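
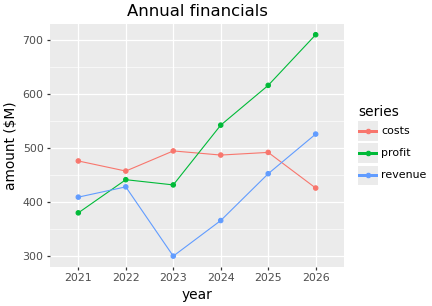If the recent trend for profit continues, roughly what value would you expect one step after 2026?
Last three: 550, 600, 700 → slope ≈ 75/step → next ≈ 775.

≈ 775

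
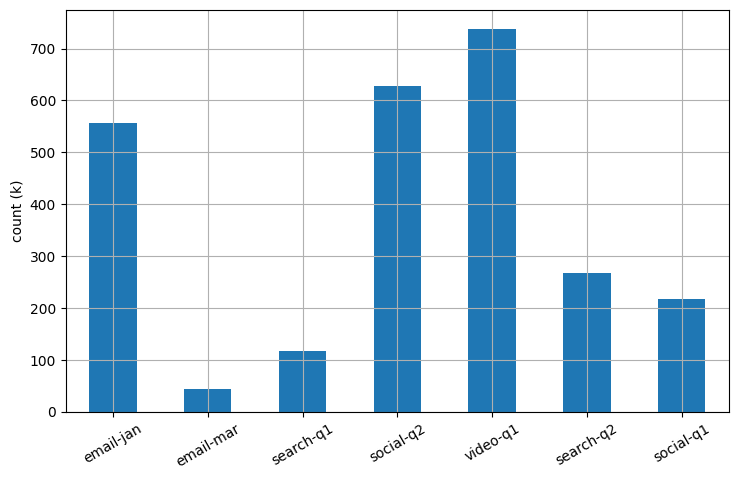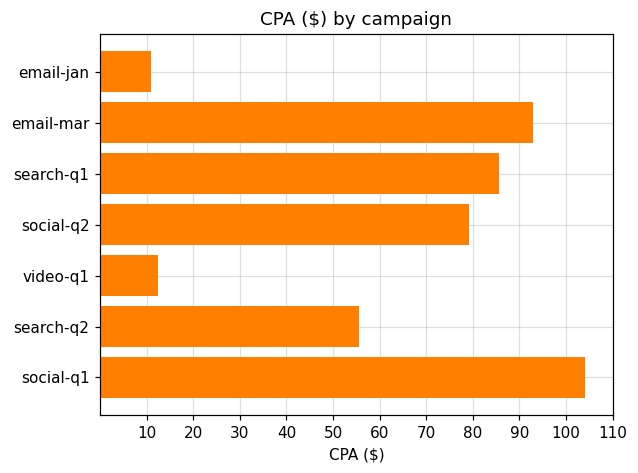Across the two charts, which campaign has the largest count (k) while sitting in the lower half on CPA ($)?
Chart 2 median CPA ($) ≈ 80; below-median campaigns: email-jan, video-q1, search-q2. Among those, video-q1 has the highest count (k) (≈ 700).

video-q1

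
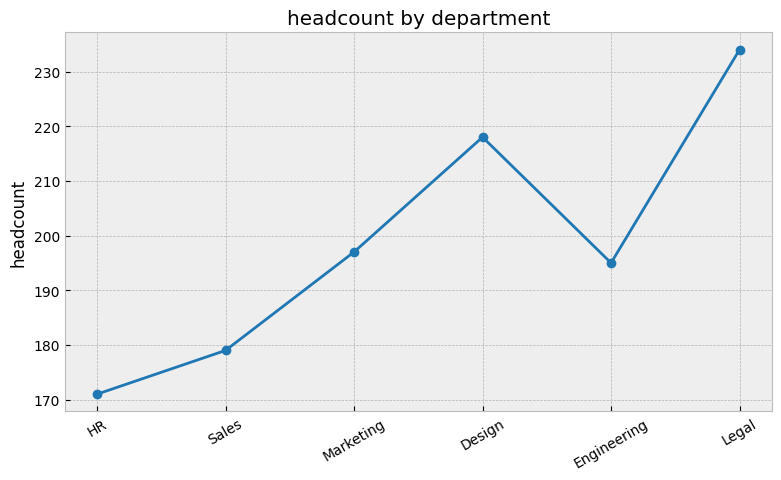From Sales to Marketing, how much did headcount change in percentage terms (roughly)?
≈ +11.1%

Sales ≈ 180, Marketing ≈ 200; (200 − 180) / 180 ≈ +11.1%.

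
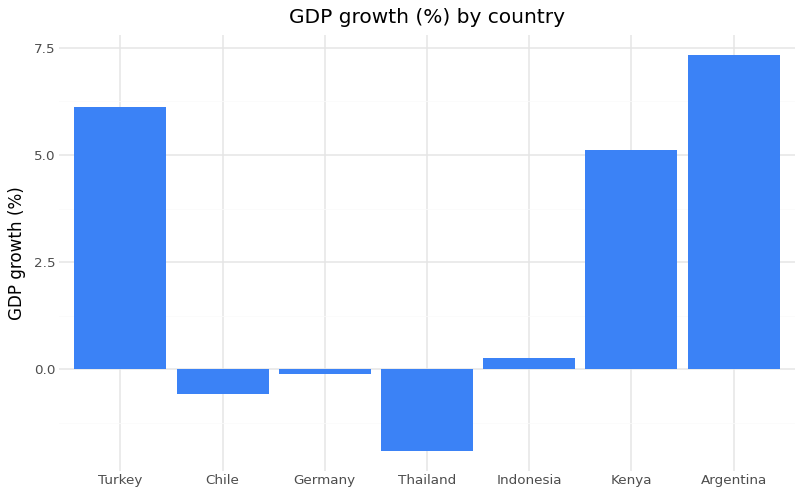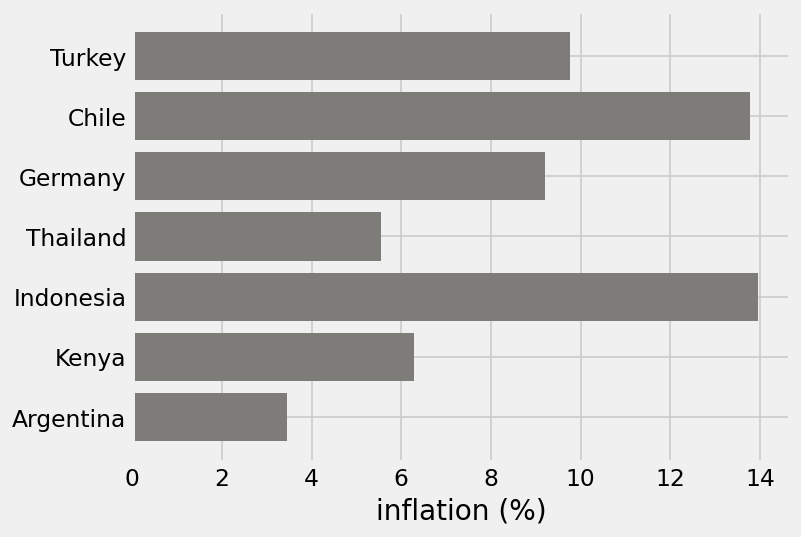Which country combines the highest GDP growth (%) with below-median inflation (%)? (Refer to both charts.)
Chart 2 median inflation (%) ≈ 10; below-median countries: Thailand, Kenya, Argentina. Among those, Argentina has the highest GDP growth (%) (≈ 7).

Argentina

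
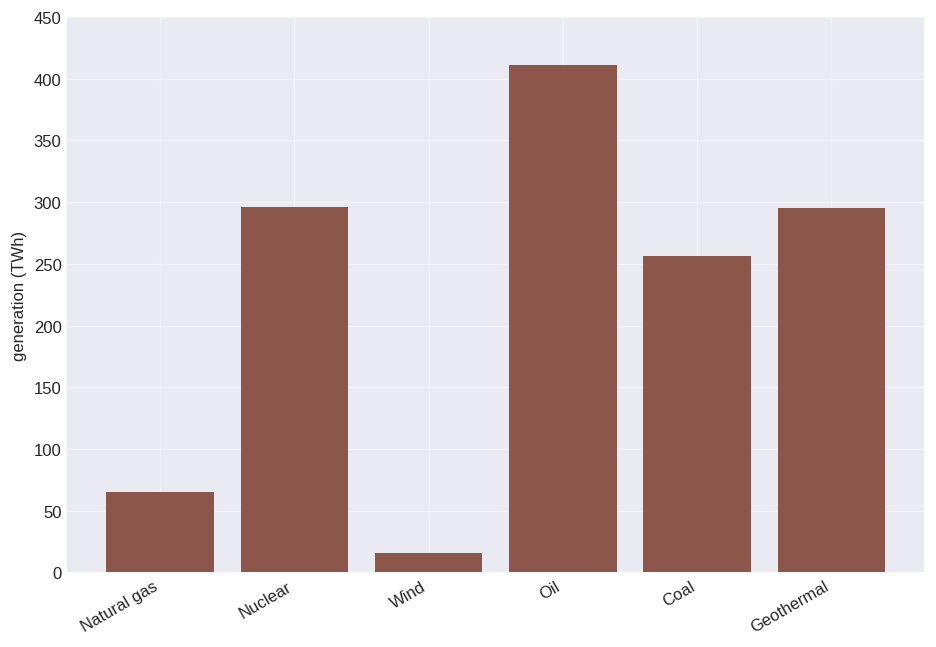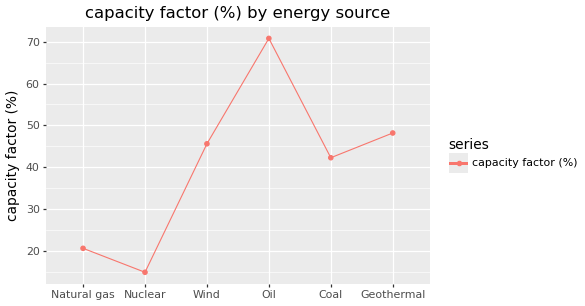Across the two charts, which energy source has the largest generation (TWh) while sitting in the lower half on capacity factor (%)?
Chart 2 median capacity factor (%) ≈ 40; below-median energy sources: Natural gas, Nuclear, Coal. Among those, Nuclear has the highest generation (TWh) (≈ 300).

Nuclear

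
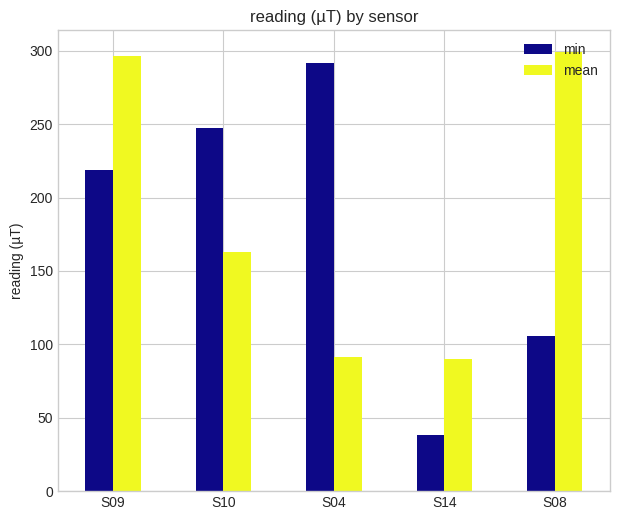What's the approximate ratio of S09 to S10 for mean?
≈ 1.71×

S09 ≈ 300, S10 ≈ 175; 300/175 ≈ 1.71.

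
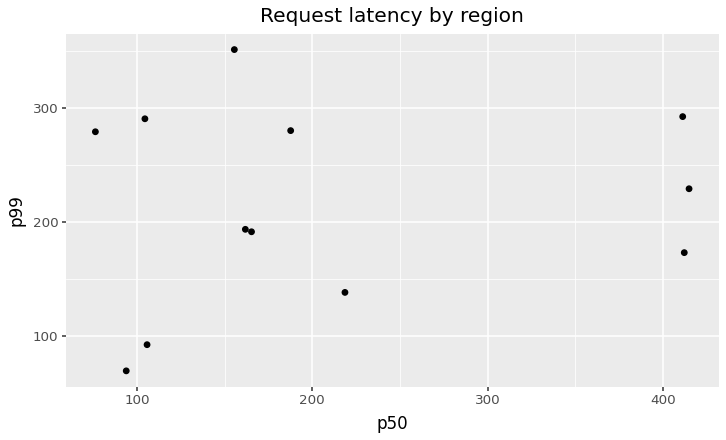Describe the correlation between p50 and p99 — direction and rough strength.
no clear correlation

Points are roughly uncorrelated; weak (|r| ≈ 0.1).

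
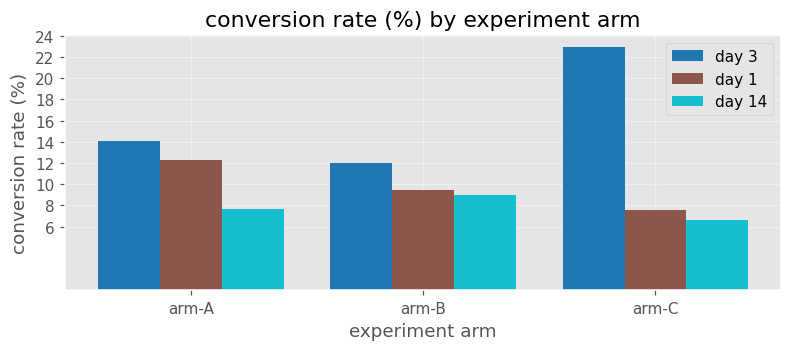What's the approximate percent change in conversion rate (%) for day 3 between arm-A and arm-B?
≈ -14.3%

arm-A ≈ 14, arm-B ≈ 12; (12 − 14) / 14 ≈ -14.3%.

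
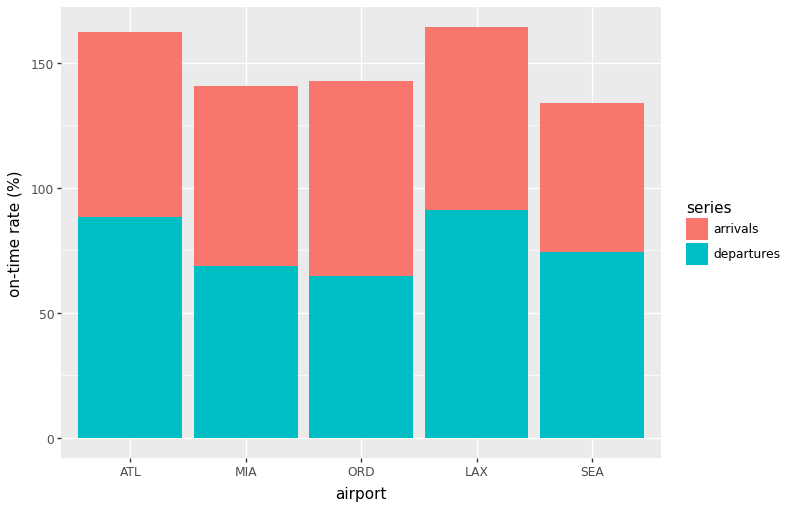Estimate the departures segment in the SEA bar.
≈ 80

departures top ≈ 80, bottom ≈ 0; segment ≈ 80.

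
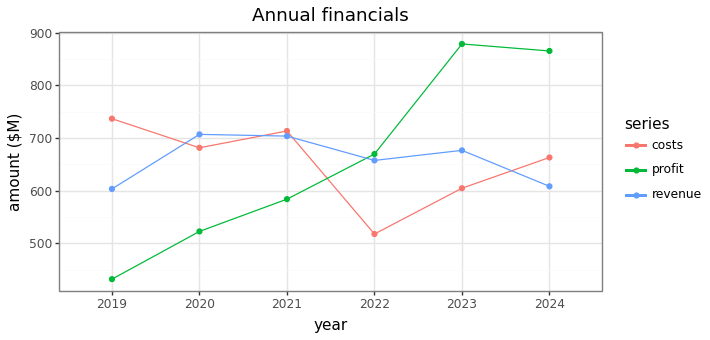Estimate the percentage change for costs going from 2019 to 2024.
≈ -13.3%

2019 ≈ 750, 2024 ≈ 650; (650 − 750) / 750 ≈ -13.3%.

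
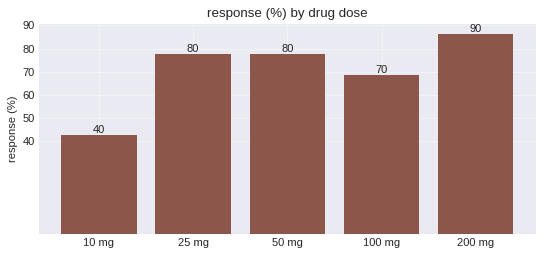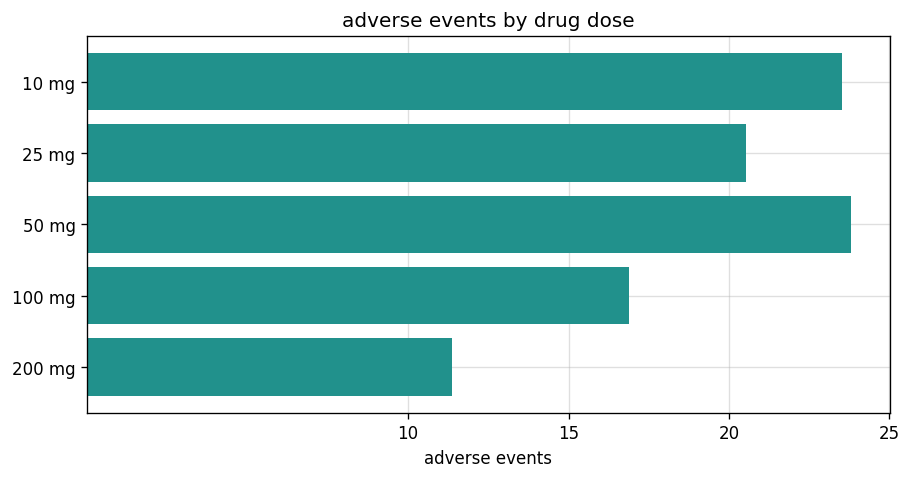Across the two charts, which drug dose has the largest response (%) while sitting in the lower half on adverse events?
200 mg

Chart 2 median adverse events ≈ 20; below-median drug doses: 100 mg, 200 mg. Among those, 200 mg has the highest response (%) (≈ 90).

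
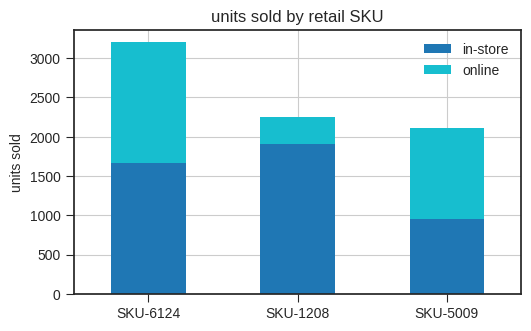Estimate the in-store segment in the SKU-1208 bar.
in-store top ≈ 2000, bottom ≈ 0; segment ≈ 2000.

≈ 2000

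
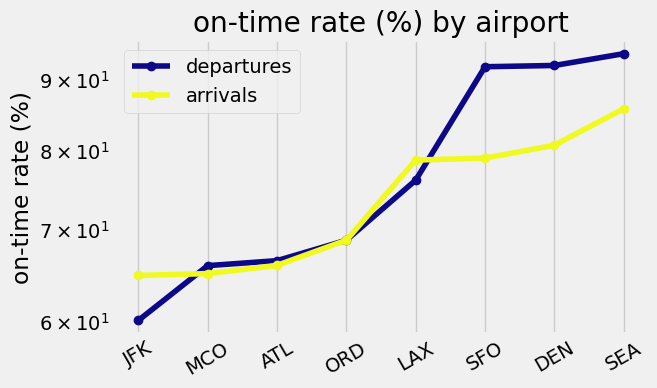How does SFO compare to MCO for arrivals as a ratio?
≈ 1.23×

SFO ≈ 80, MCO ≈ 65; 80/65 ≈ 1.23.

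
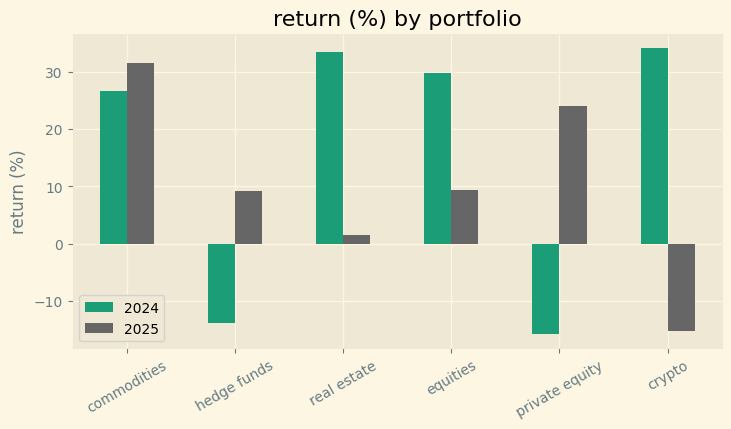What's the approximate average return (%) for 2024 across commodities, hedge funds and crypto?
≈ 15

(25 + -15 + 35) / 3 ≈ 15.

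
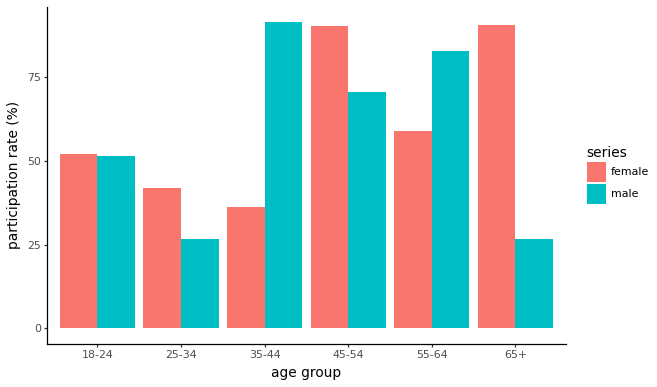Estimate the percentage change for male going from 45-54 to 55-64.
45-54 ≈ 70, 55-64 ≈ 80; (80 − 70) / 70 ≈ +14.3%.

≈ +14.3%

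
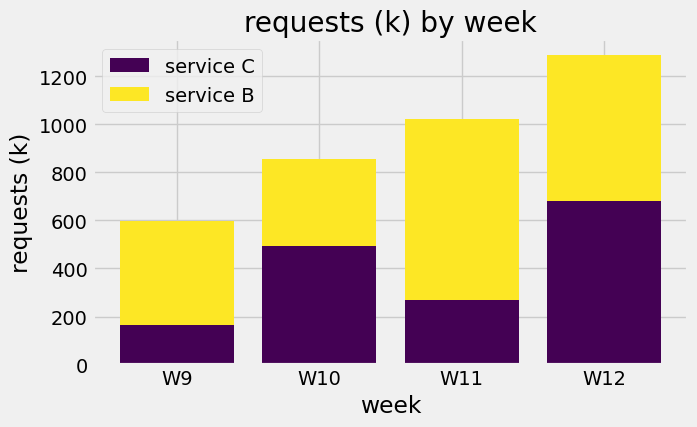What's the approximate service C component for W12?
service C top ≈ 600, bottom ≈ 0; segment ≈ 600.

≈ 600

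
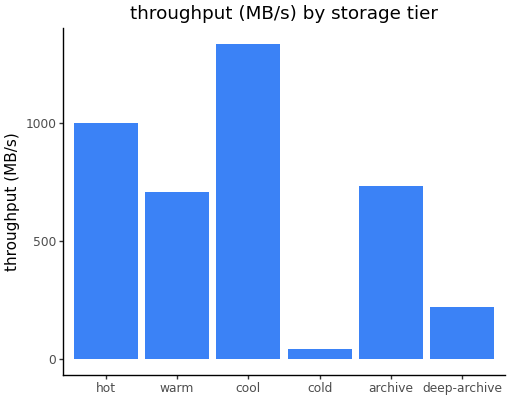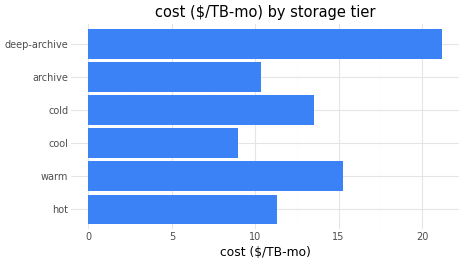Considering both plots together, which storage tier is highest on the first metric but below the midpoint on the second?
cool

Chart 2 median cost ($/TB-mo) ≈ 12; below-median storage tiers: hot, cool, archive. Among those, cool has the highest throughput (MB/s) (≈ 1400).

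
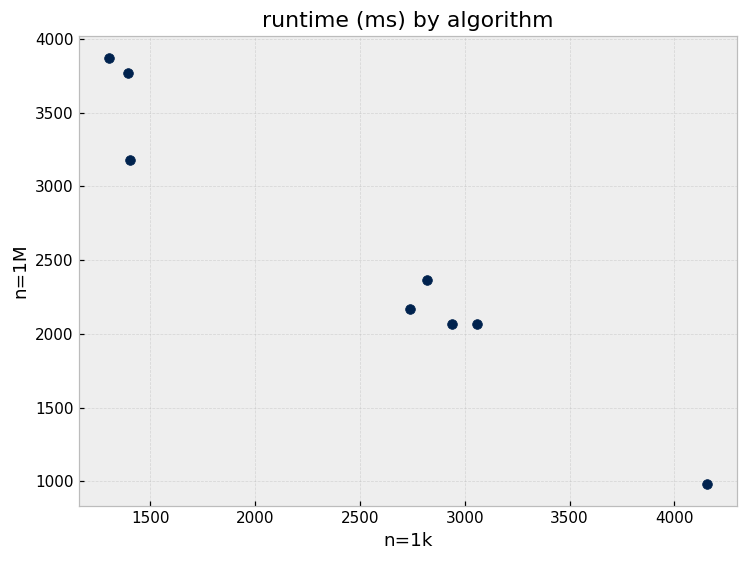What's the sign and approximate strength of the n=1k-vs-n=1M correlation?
Points are negatively correlated; strong (|r| ≈ 1.0).

negative, strong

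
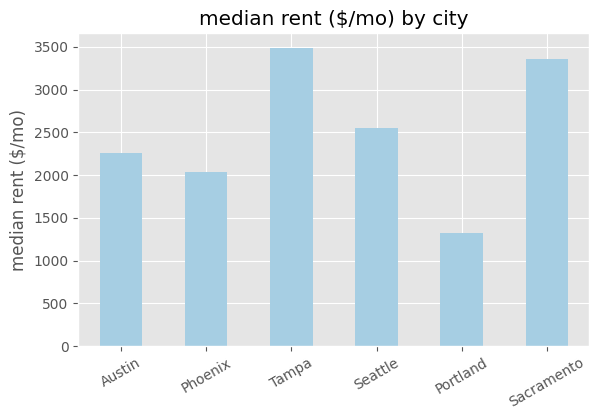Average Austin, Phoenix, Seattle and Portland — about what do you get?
≈ 2125

(2500 + 2000 + 2500 + 1500) / 4 ≈ 2125.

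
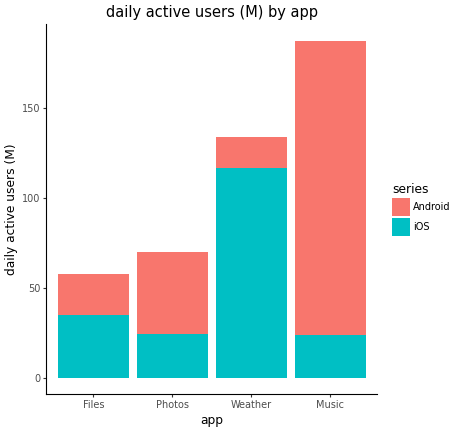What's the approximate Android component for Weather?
Android top ≈ 140, bottom ≈ 120; segment ≈ 20.

≈ 20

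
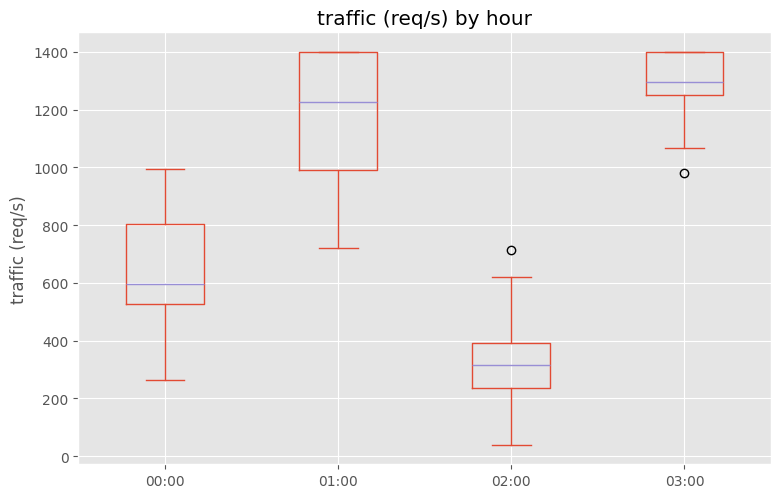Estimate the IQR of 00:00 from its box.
Q3 ≈ 800, Q1 ≈ 500; IQR ≈ 300.

≈ 300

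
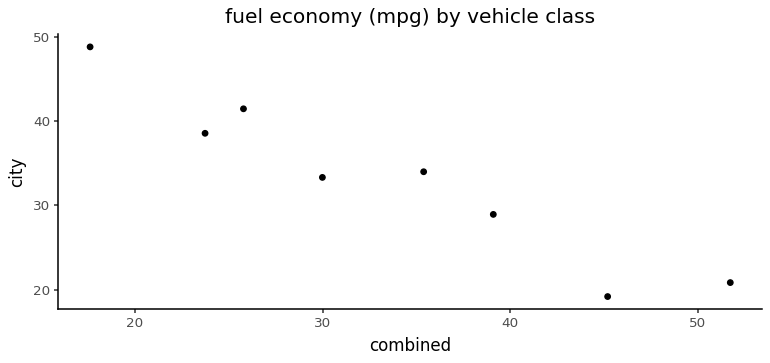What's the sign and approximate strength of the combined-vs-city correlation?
Points are negatively correlated; strong (|r| ≈ 1.0).

negative, strong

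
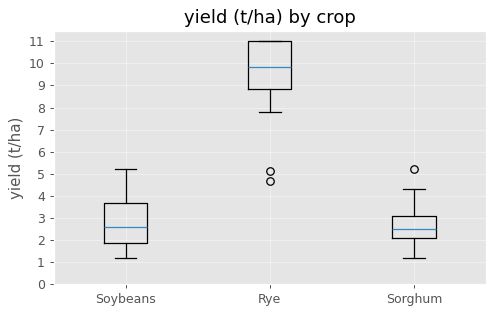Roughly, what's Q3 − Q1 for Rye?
Q3 ≈ 11, Q1 ≈ 9; IQR ≈ 2.

≈ 2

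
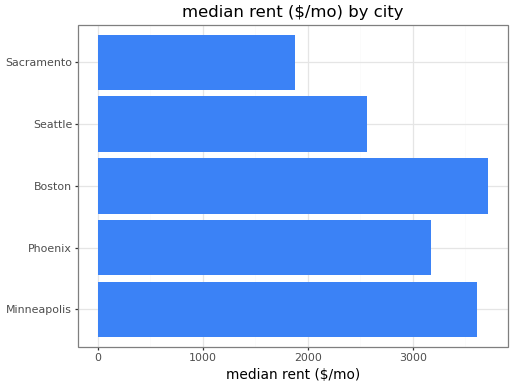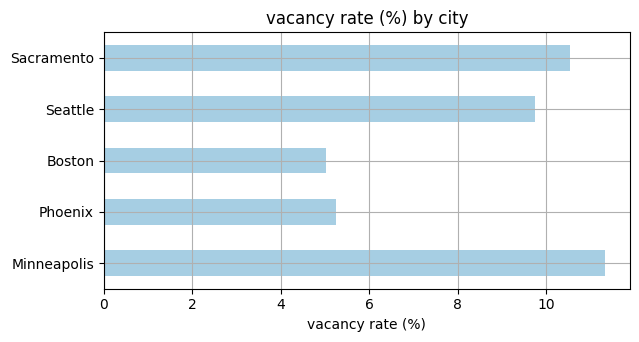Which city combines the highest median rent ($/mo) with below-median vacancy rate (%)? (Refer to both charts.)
Boston

Chart 2 median vacancy rate (%) ≈ 10; below-median cities: Phoenix, Boston. Among those, Boston has the highest median rent ($/mo) (≈ 3500).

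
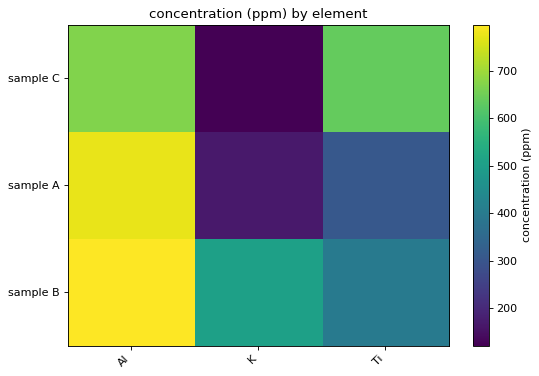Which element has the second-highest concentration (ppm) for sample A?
Top 3 for sample A: Al ≈ 800, Ti ≈ 300, K ≈ 200.

Ti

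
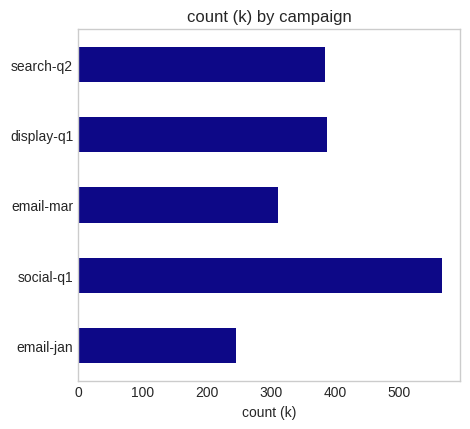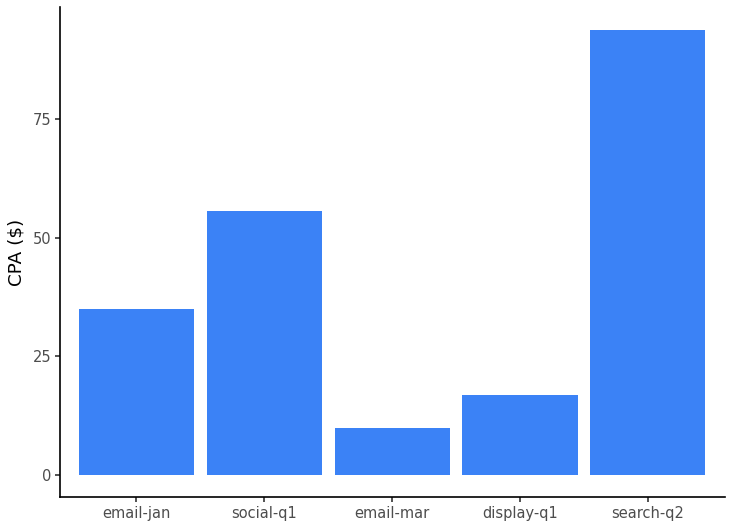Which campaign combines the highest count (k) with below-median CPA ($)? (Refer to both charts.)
display-q1

Chart 2 median CPA ($) ≈ 30; below-median campaigns: email-mar, display-q1. Among those, display-q1 has the highest count (k) (≈ 400).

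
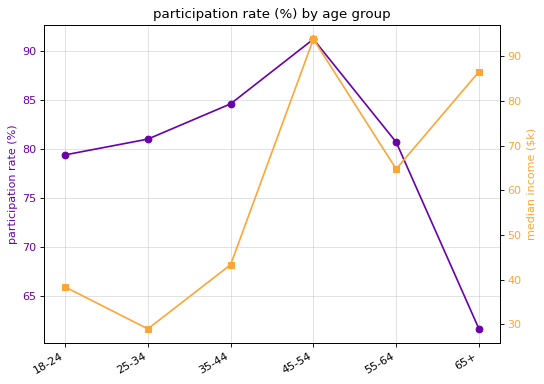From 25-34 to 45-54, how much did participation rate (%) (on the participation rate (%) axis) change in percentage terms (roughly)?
25-34 ≈ 80, 45-54 ≈ 90; (90 − 80) / 80 ≈ +12.5%.

≈ +12.5%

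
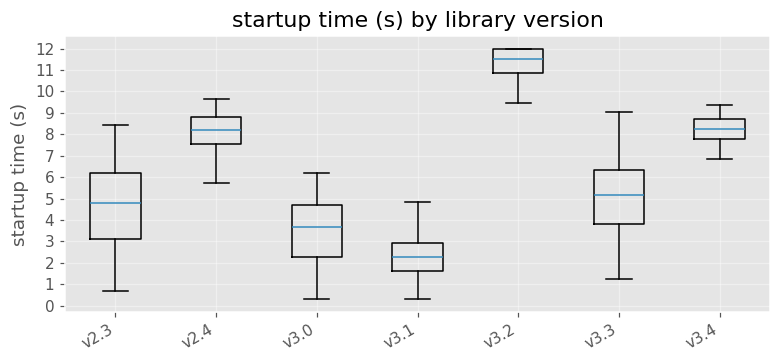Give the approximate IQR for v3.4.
≈ 1

Q3 ≈ 9, Q1 ≈ 8; IQR ≈ 1.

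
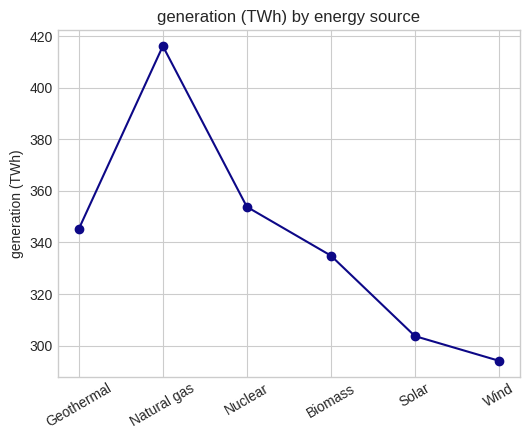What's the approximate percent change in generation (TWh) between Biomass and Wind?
≈ -11.8%

Biomass ≈ 340, Wind ≈ 300; (300 − 340) / 340 ≈ -11.8%.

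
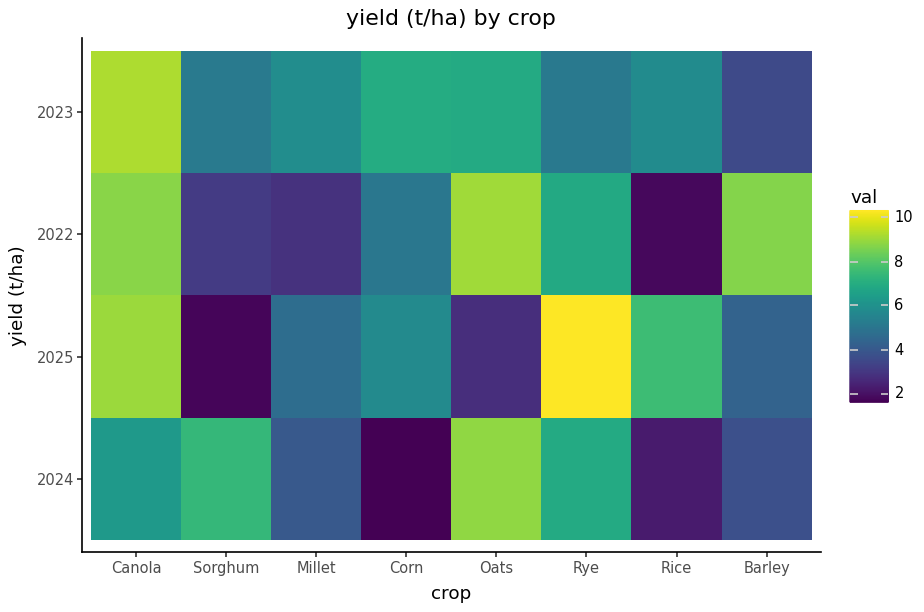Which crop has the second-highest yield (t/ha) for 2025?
Canola

Top 3 for 2025: Rye ≈ 10, Canola ≈ 9, Rice ≈ 8.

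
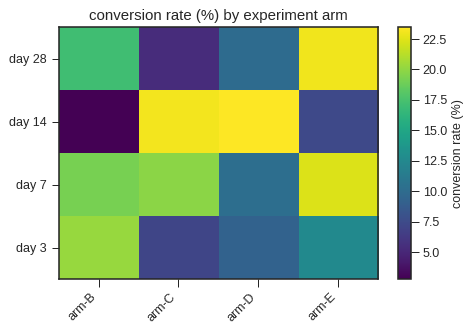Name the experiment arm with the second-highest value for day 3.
Top 3 for day 3: arm-B ≈ 20, arm-E ≈ 12, arm-D ≈ 10.

arm-E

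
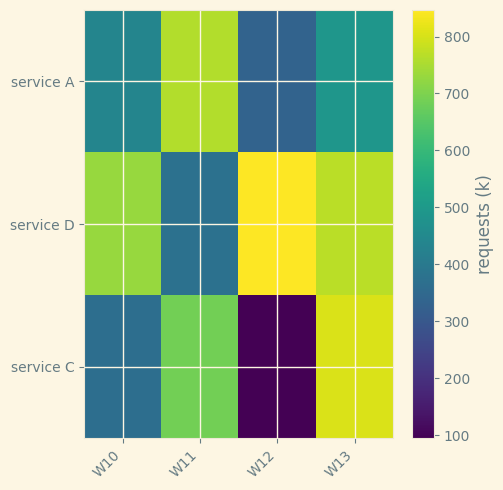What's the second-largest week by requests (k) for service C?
Top 3 for service C: W13 ≈ 800, W11 ≈ 700, W10 ≈ 400.

W11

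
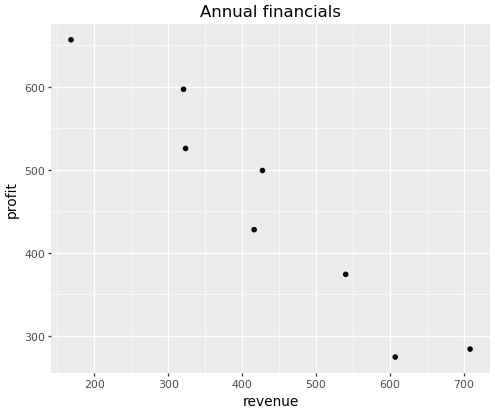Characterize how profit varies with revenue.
negative, strong

Points are negatively correlated; strong (|r| ≈ 1.0).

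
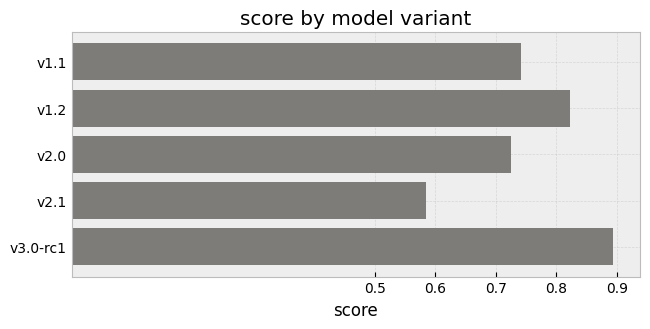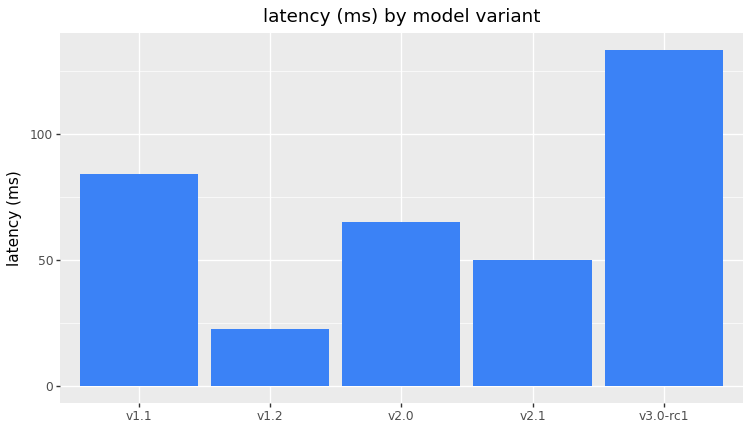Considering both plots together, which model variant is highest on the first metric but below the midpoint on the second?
Chart 2 median latency (ms) ≈ 60; below-median model variants: v1.2, v2.1. Among those, v1.2 has the highest score (≈ 0.8).

v1.2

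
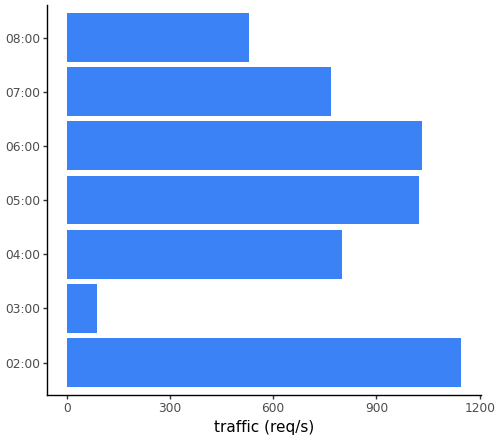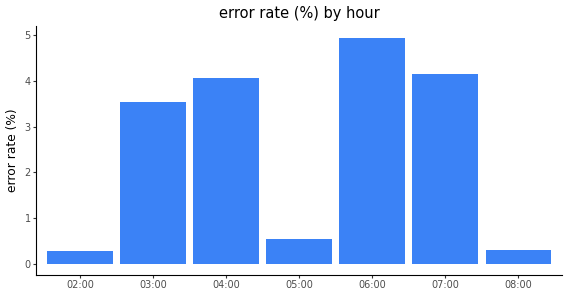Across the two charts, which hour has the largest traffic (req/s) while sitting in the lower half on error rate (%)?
02:00

Chart 2 median error rate (%) ≈ 3.5; below-median hours: 02:00, 05:00, 08:00. Among those, 02:00 has the highest traffic (req/s) (≈ 1200).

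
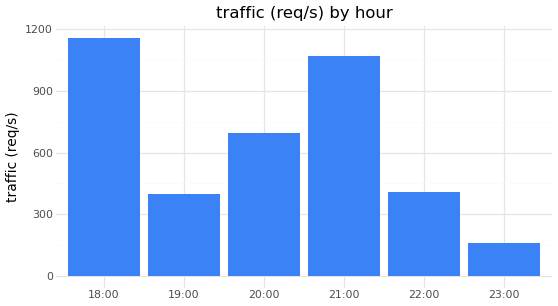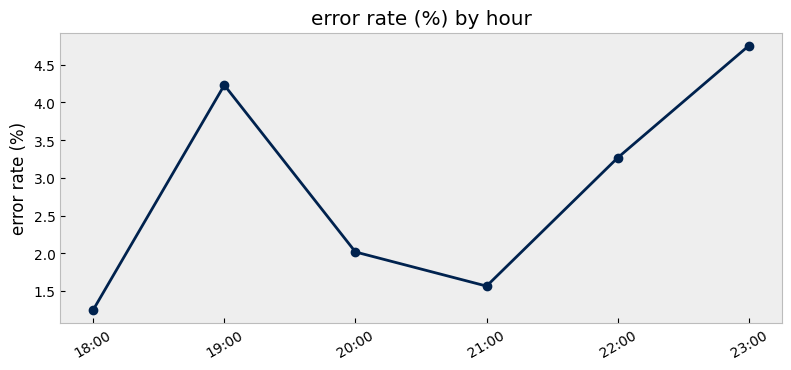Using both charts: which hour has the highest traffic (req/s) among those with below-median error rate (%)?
Chart 2 median error rate (%) ≈ 2.5; below-median hours: 18:00, 20:00, 21:00. Among those, 18:00 has the highest traffic (req/s) (≈ 1200).

18:00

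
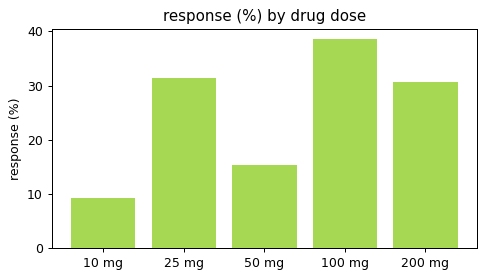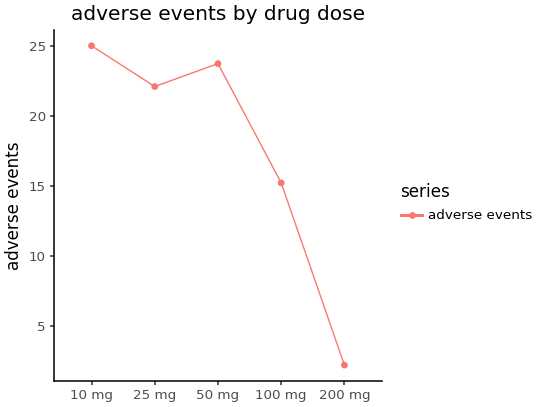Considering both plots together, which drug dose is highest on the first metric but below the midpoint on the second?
100 mg

Chart 2 median adverse events ≈ 20; below-median drug doses: 100 mg, 200 mg. Among those, 100 mg has the highest response (%) (≈ 40).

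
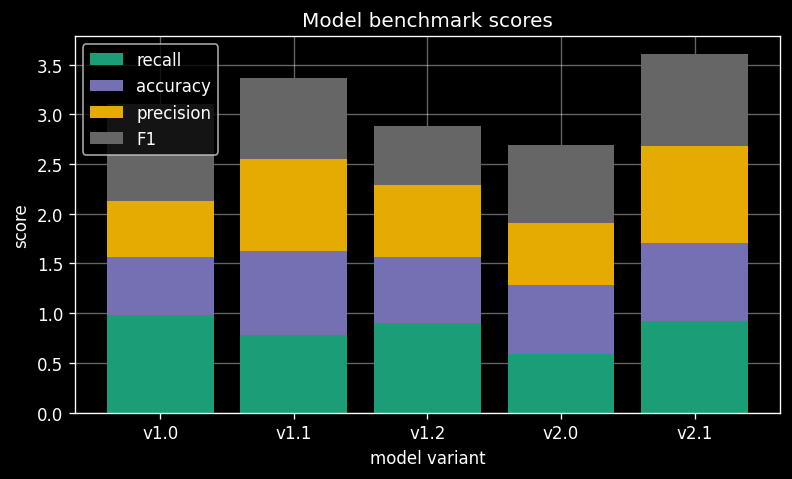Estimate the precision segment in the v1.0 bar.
precision top ≈ 2.0, bottom ≈ 1.5; segment ≈ 0.5.

≈ 0.5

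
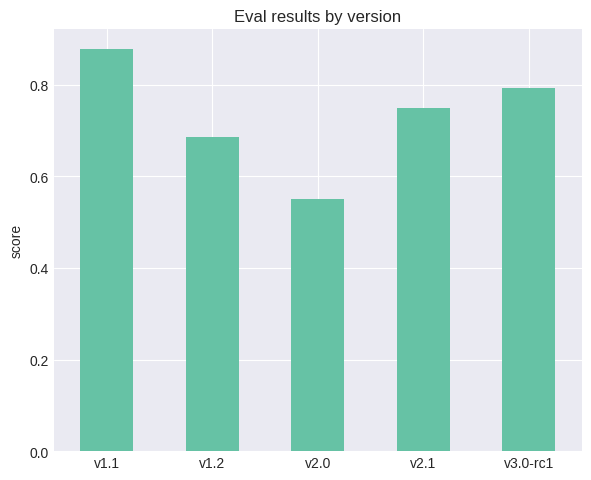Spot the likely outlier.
v2.0

v2.0 ≈ 0.6; the rest sit between ≈ 0.7 and ≈ 0.9.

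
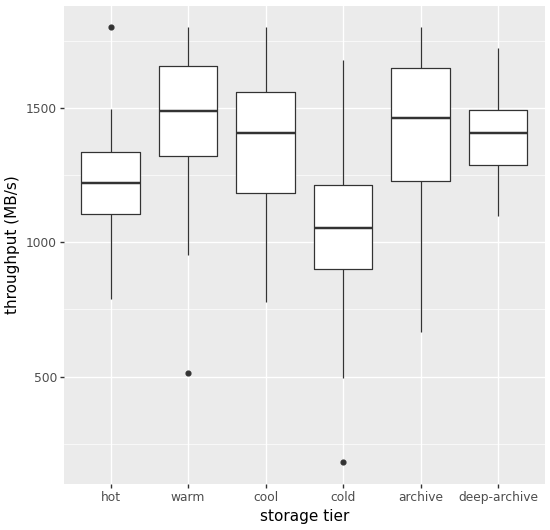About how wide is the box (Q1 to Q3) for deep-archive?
≈ 200

Q3 ≈ 1500, Q1 ≈ 1300; IQR ≈ 200.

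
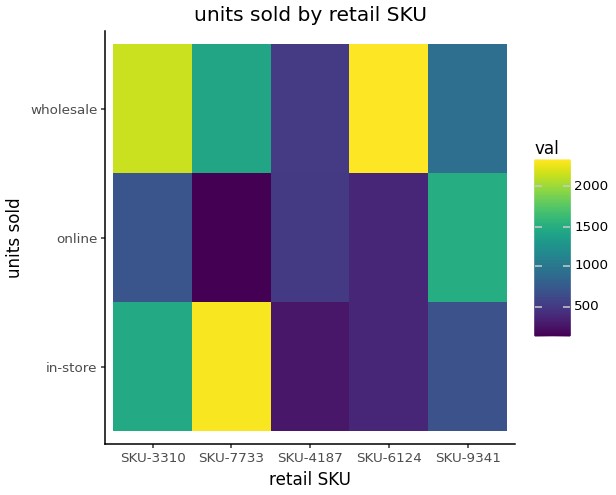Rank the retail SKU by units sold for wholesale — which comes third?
SKU-7733

Top 4 for wholesale: SKU-6124 ≈ 2400, SKU-3310 ≈ 2200, SKU-7733 ≈ 1400, SKU-9341 ≈ 1000.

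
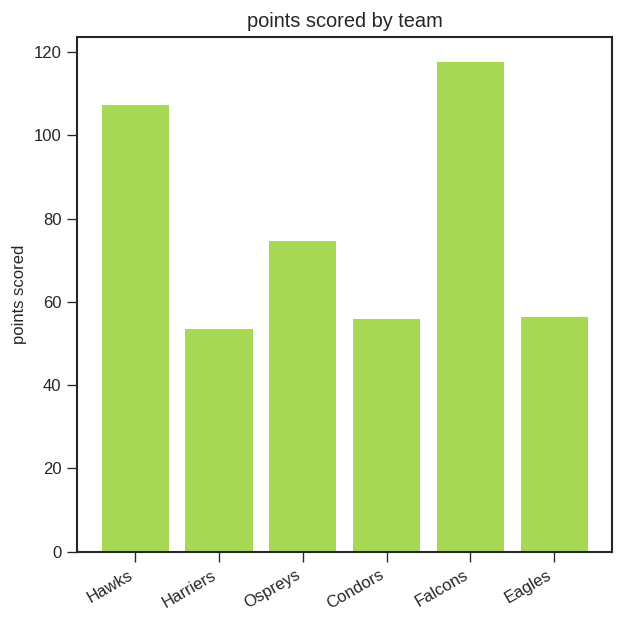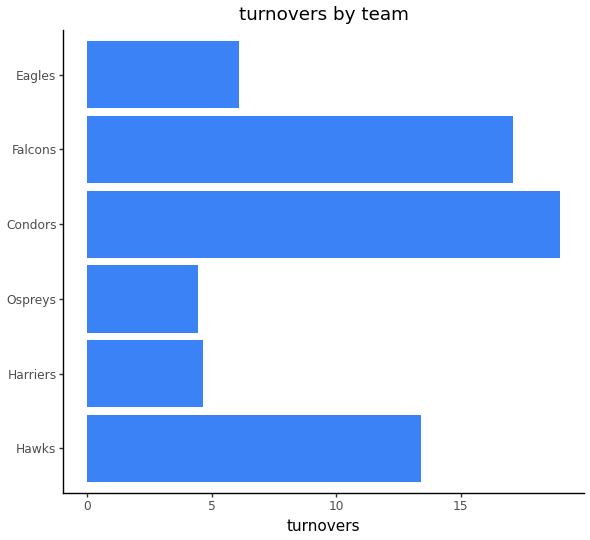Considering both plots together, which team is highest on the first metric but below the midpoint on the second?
Chart 2 median turnovers ≈ 10; below-median teams: Harriers, Ospreys, Eagles. Among those, Ospreys has the highest points scored (≈ 80).

Ospreys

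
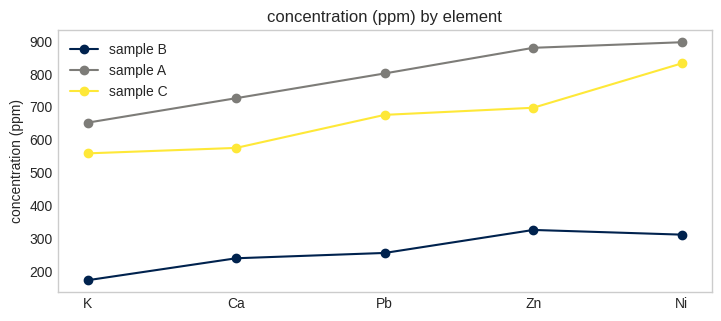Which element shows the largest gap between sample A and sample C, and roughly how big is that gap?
Zn: sample A ≈ 900, sample C ≈ 700 → gap ≈ 200. Next-largest (Ca) is only ≈ 100.

Zn, ≈ 200 ppm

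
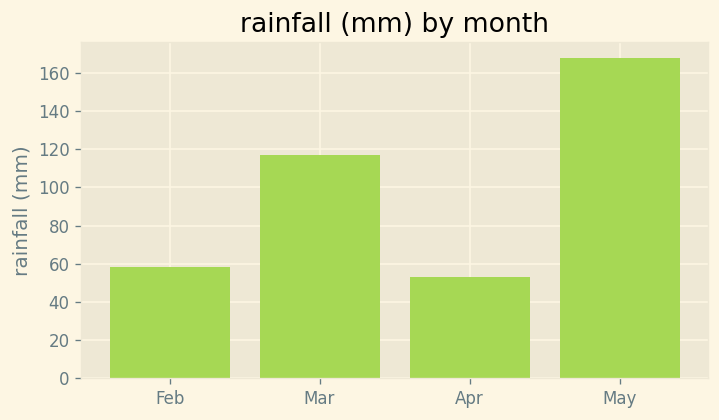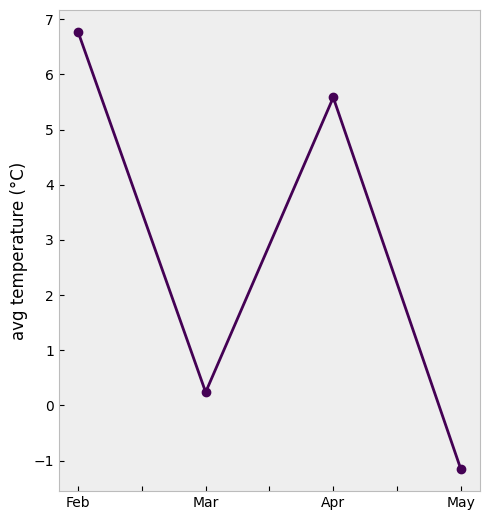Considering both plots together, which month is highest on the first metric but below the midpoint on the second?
May

Chart 2 median avg temperature (°C) ≈ 3; below-median months: Mar, May. Among those, May has the highest rainfall (mm) (≈ 160).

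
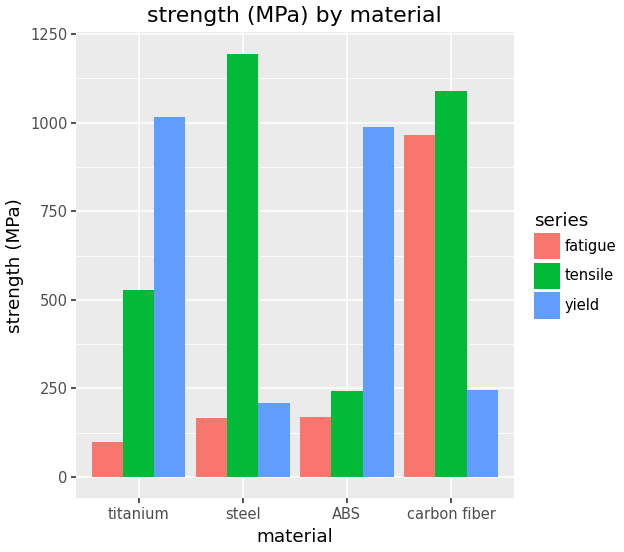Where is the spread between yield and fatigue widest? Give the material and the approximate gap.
titanium, ≈ 900 MPa

titanium: yield ≈ 1000, fatigue ≈ 100 → gap ≈ 900. Next-largest (ABS) is only ≈ 800.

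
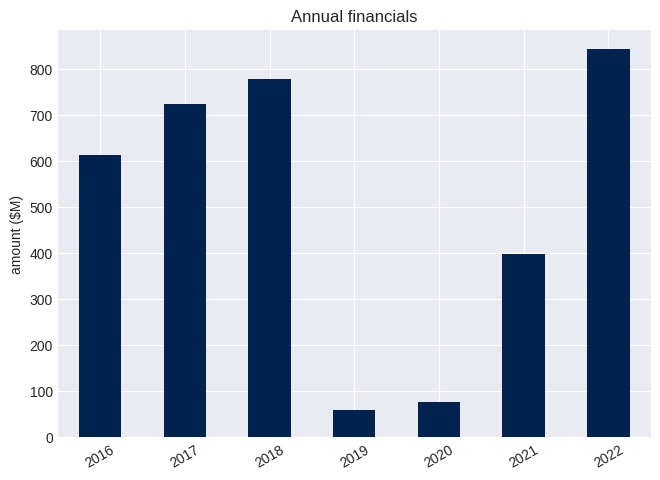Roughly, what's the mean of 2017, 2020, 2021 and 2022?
≈ 500

(700 + 100 + 400 + 800) / 4 ≈ 500.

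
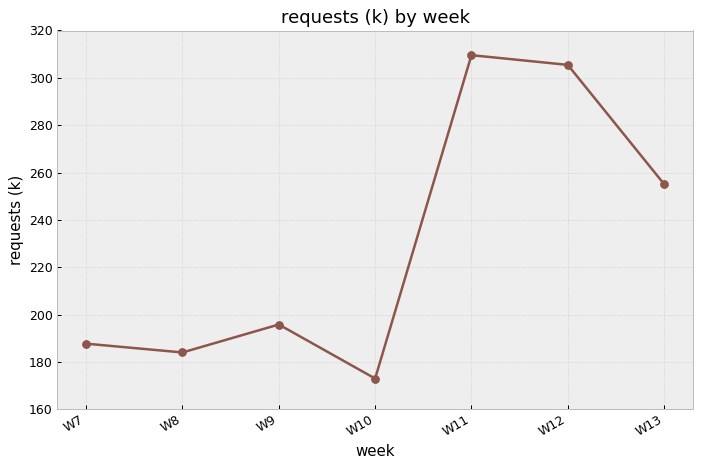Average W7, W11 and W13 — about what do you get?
(180 + 300 + 260) / 3 ≈ 247.

≈ 247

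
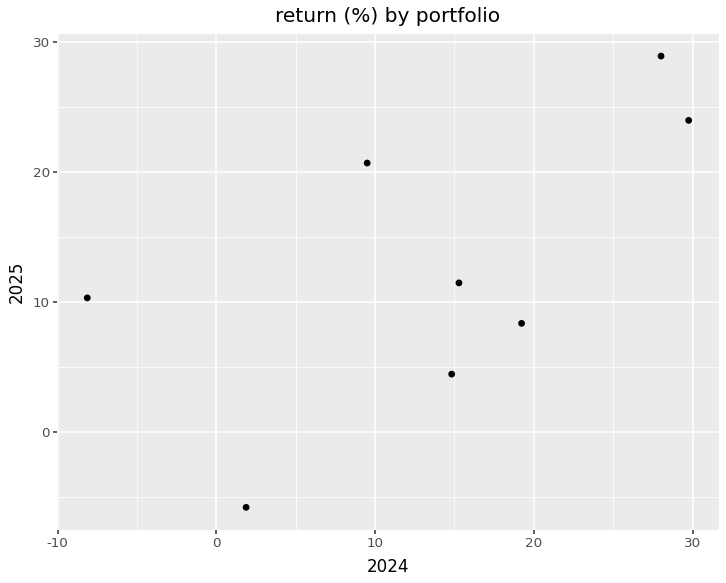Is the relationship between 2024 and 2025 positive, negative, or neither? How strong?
Points are positively correlated; moderate (|r| ≈ 0.6).

positive, moderate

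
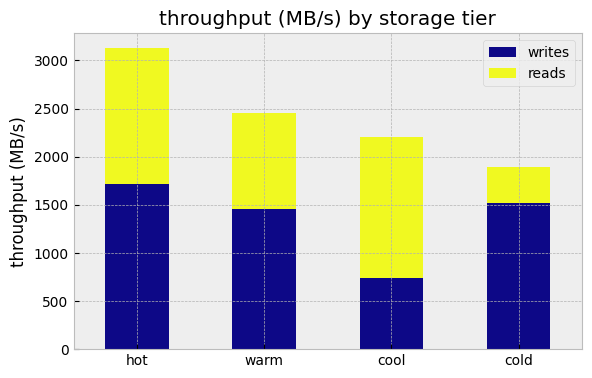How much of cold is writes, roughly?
writes top ≈ 1500, bottom ≈ 0; segment ≈ 1500.

≈ 1500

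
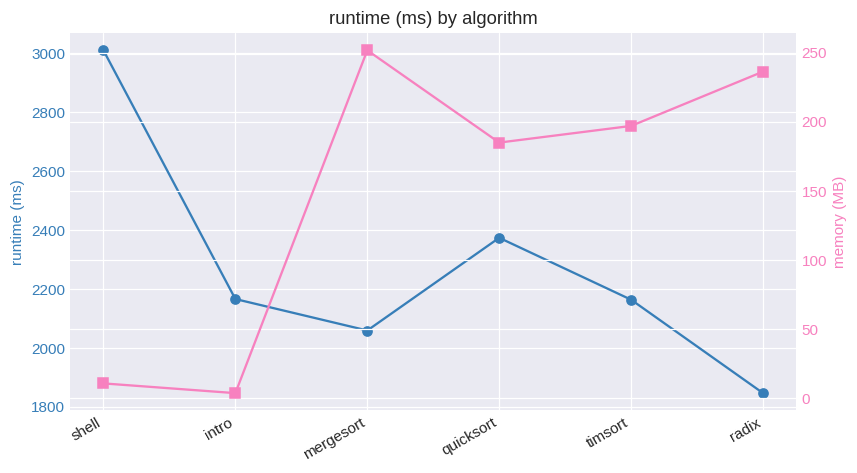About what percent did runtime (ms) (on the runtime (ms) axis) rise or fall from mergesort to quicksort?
≈ +14.3%

mergesort ≈ 2100, quicksort ≈ 2400; (2400 − 2100) / 2100 ≈ +14.3%.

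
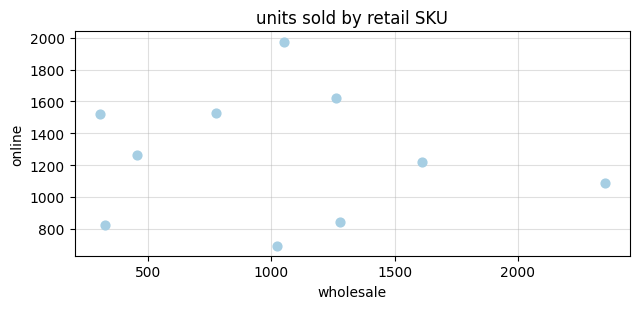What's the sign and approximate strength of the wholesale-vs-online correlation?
Points are roughly uncorrelated; weak (|r| ≈ 0.1).

no clear correlation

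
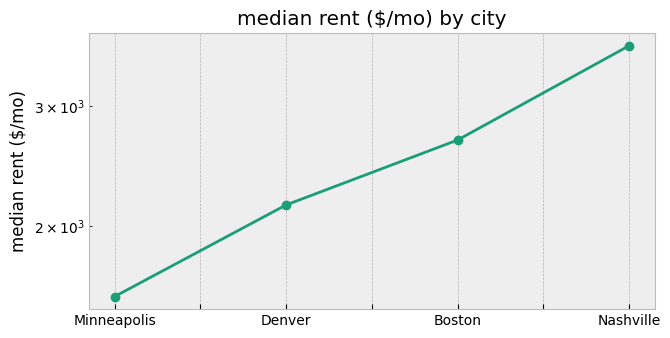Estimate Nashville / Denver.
Nashville ≈ 3600, Denver ≈ 2200; 3600/2200 ≈ 1.64.

≈ 1.64×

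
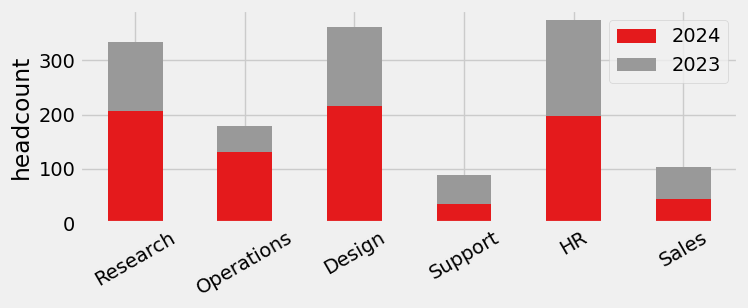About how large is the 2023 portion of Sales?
≈ 50

2023 top ≈ 100, bottom ≈ 50; segment ≈ 50.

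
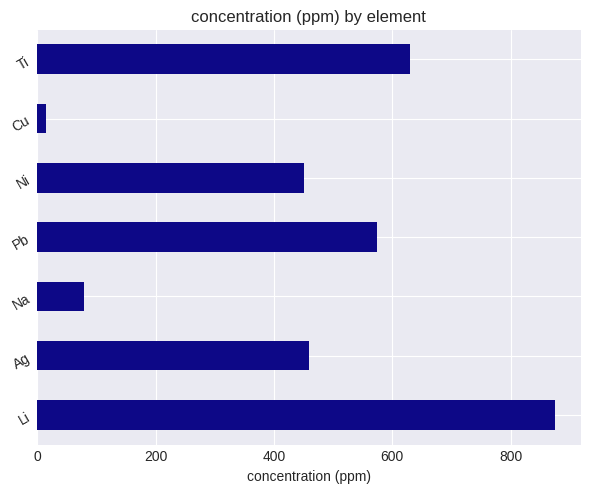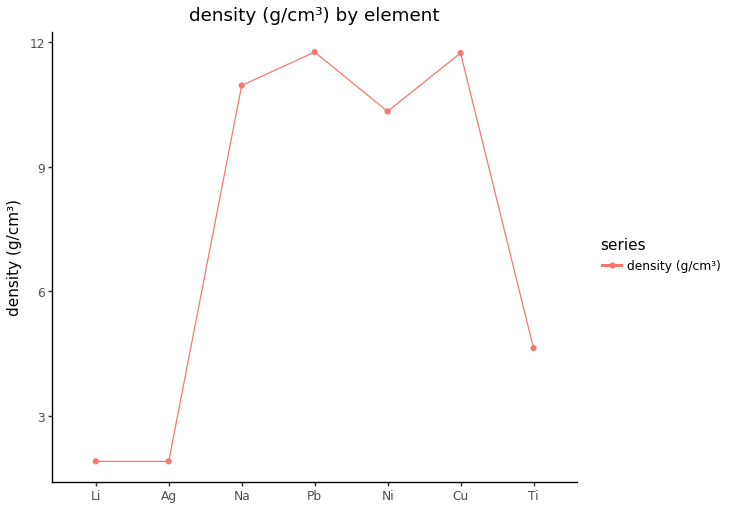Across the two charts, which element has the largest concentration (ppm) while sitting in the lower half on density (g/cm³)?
Chart 2 median density (g/cm³) ≈ 10; below-median elements: Li, Ag, Ti. Among those, Li has the highest concentration (ppm) (≈ 900).

Li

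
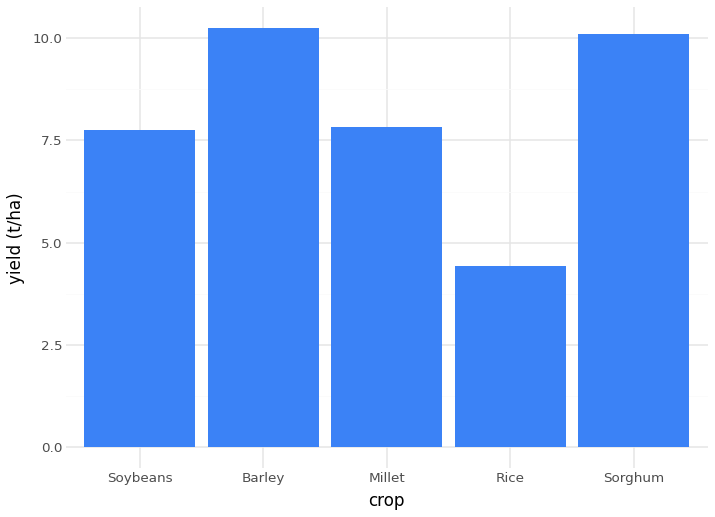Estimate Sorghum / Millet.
Sorghum ≈ 10, Millet ≈ 8; 10/8 ≈ 1.25.

≈ 1.25×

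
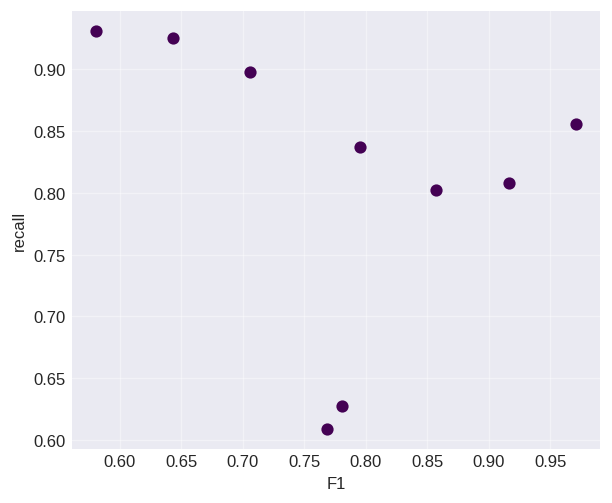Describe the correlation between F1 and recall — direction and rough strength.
Points are negatively correlated; weak (|r| ≈ 0.3).

negative, weak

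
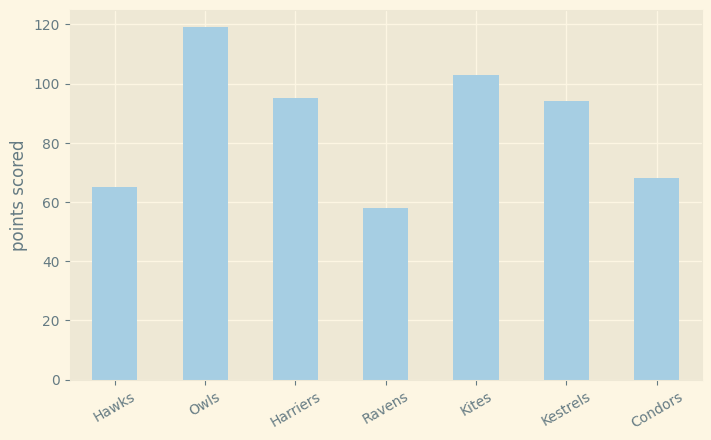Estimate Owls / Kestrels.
Owls ≈ 120, Kestrels ≈ 90; 120/90 ≈ 1.33.

≈ 1.33×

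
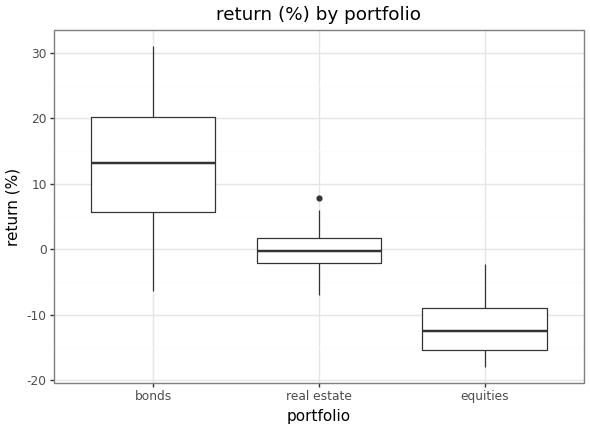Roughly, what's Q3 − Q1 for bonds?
Q3 ≈ 20, Q1 ≈ 5; IQR ≈ 15.

≈ 15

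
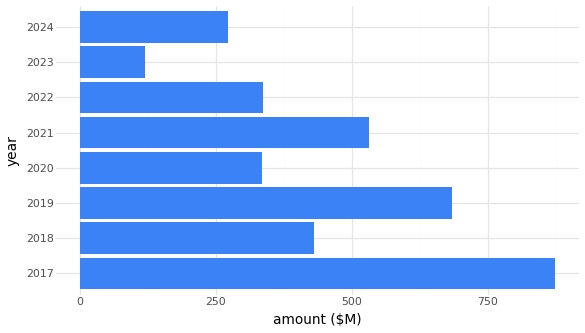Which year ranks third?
Top 4: 2017 ≈ 900, 2019 ≈ 700, 2021 ≈ 500, 2018 ≈ 400.

2021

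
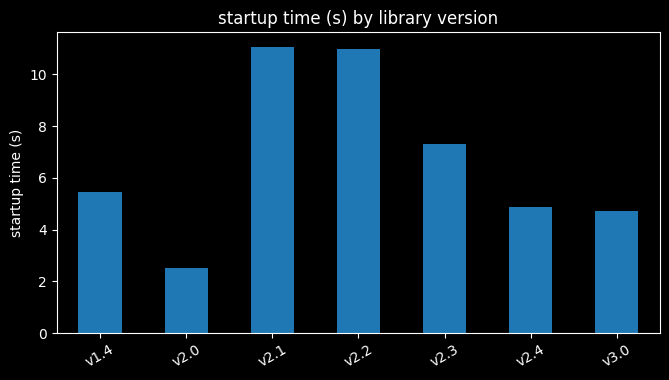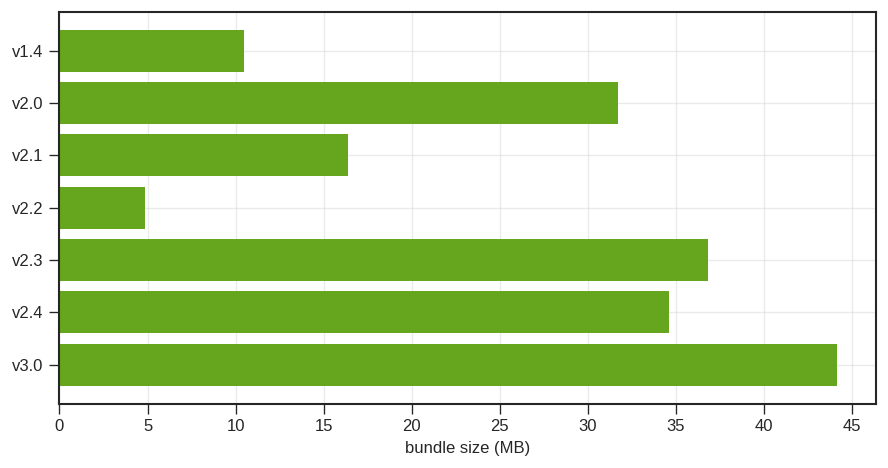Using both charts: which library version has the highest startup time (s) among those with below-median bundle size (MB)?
v2.1

Chart 2 median bundle size (MB) ≈ 30; below-median library versions: v1.4, v2.1, v2.2. Among those, v2.1 has the highest startup time (s) (≈ 12).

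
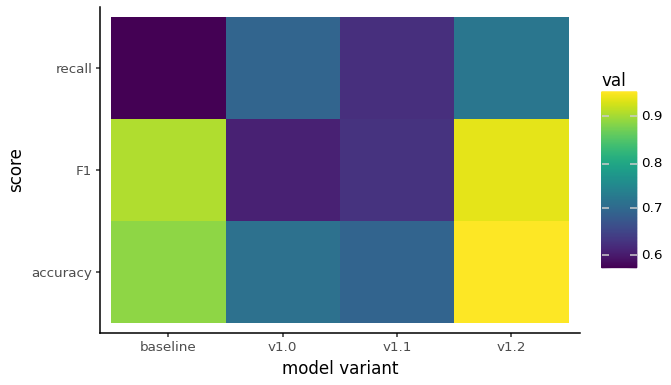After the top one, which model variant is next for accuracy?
Top 3 for accuracy: v1.2 ≈ 0.95, baseline ≈ 0.90, v1.0 ≈ 0.70.

baseline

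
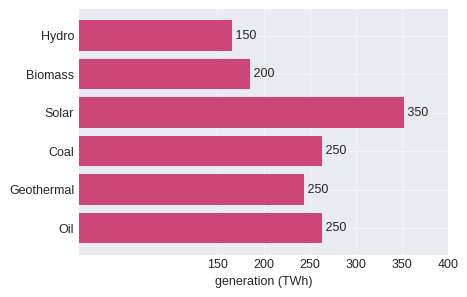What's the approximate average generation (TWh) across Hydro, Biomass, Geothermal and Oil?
(150 + 200 + 250 + 250) / 4 ≈ 212.

≈ 212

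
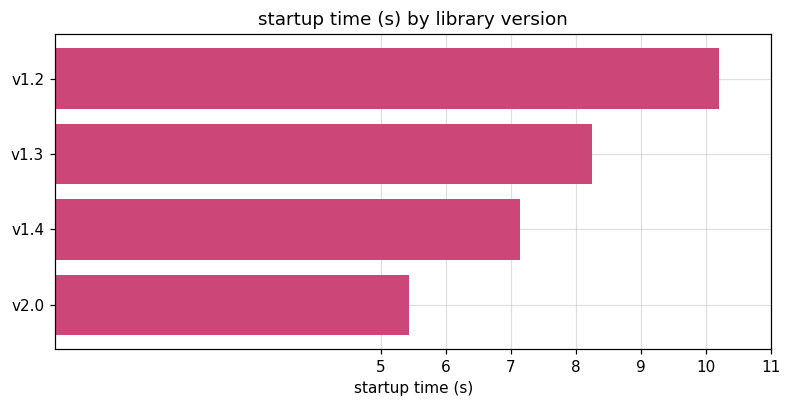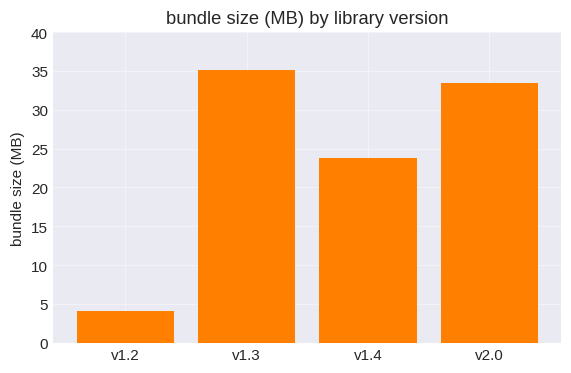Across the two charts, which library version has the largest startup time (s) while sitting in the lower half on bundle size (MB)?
v1.2

Chart 2 median bundle size (MB) ≈ 30; below-median library versions: v1.2, v1.4. Among those, v1.2 has the highest startup time (s) (≈ 10).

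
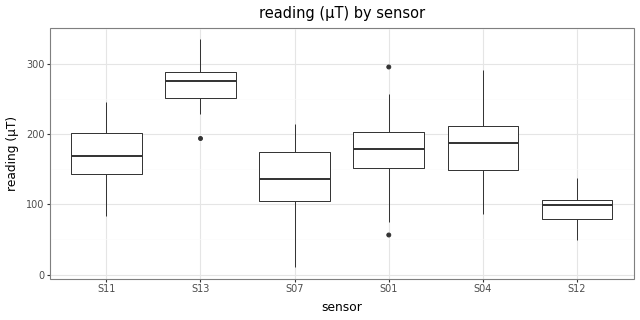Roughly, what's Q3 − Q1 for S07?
Q3 ≈ 180, Q1 ≈ 100; IQR ≈ 80.

≈ 80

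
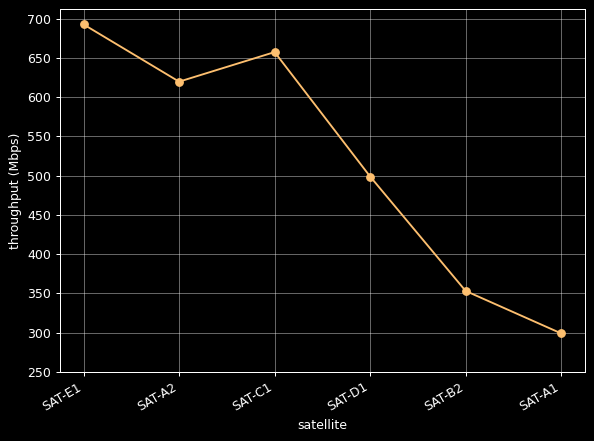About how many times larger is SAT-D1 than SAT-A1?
SAT-D1 ≈ 500, SAT-A1 ≈ 300; 500/300 ≈ 1.67.

≈ 1.67×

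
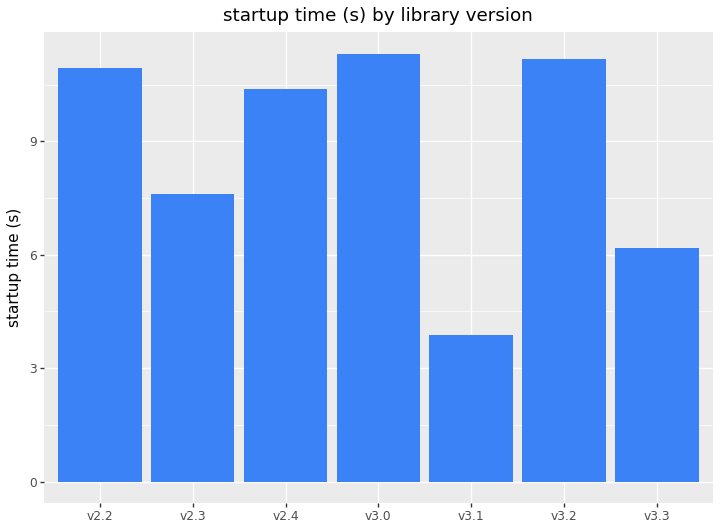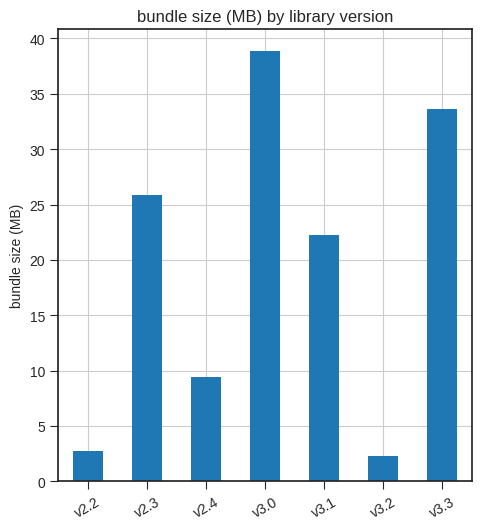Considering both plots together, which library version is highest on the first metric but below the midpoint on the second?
Chart 2 median bundle size (MB) ≈ 20; below-median library versions: v2.2, v2.4, v3.2. Among those, v3.2 has the highest startup time (s) (≈ 12).

v3.2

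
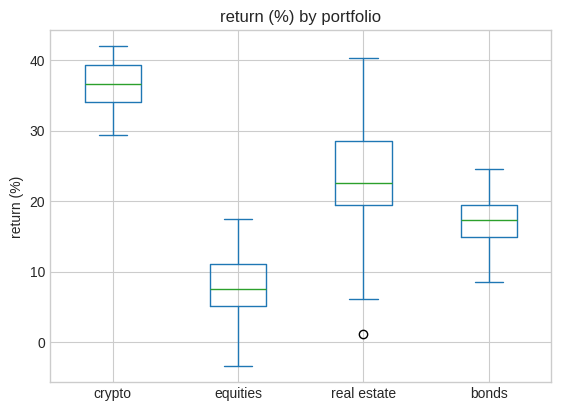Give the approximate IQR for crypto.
≈ 5

Q3 ≈ 40, Q1 ≈ 35; IQR ≈ 5.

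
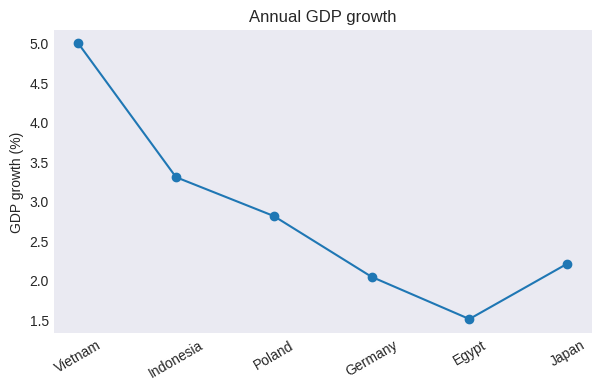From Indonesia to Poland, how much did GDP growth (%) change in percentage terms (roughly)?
≈ -14.3%

Indonesia ≈ 3.5, Poland ≈ 3.0; (3.0 − 3.5) / 3.5 ≈ -14.3%.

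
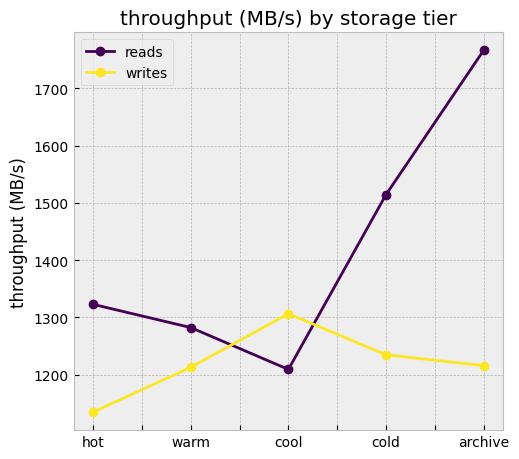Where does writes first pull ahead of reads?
cool

warm: writes ≈ 1200 vs reads ≈ 1300 (not yet); cool: writes ≈ 1300 vs reads ≈ 1200 (first crossover).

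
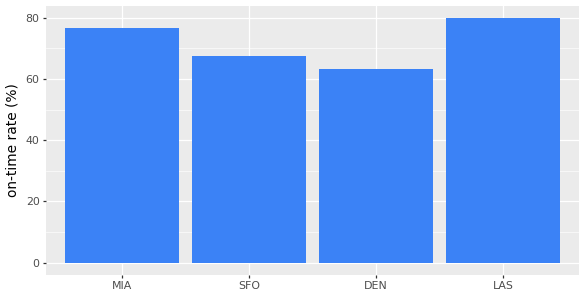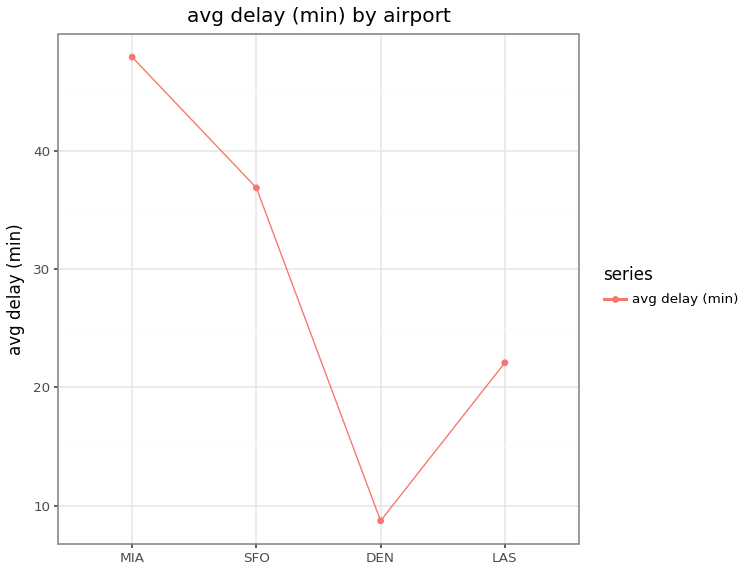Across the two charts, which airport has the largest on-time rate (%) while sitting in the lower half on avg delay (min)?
LAS

Chart 2 median avg delay (min) ≈ 30; below-median airports: DEN, LAS. Among those, LAS has the highest on-time rate (%) (≈ 80).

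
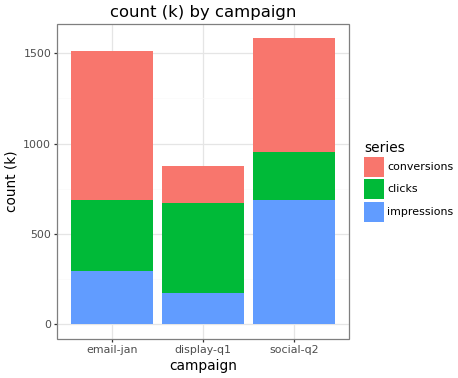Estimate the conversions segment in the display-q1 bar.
≈ 200

conversions top ≈ 800, bottom ≈ 600; segment ≈ 200.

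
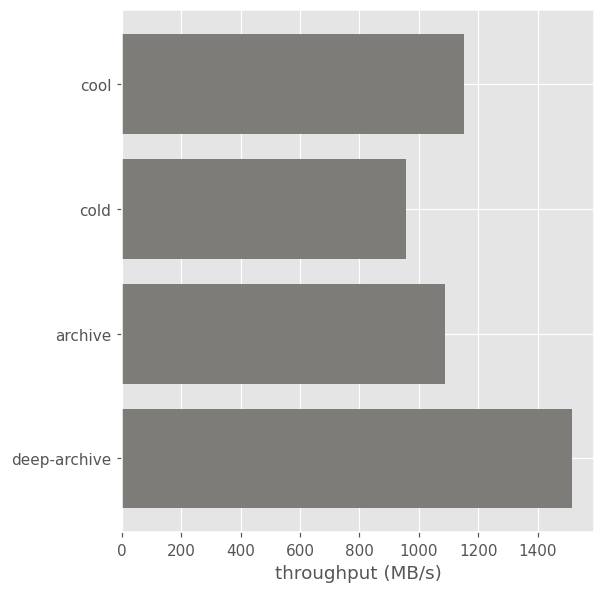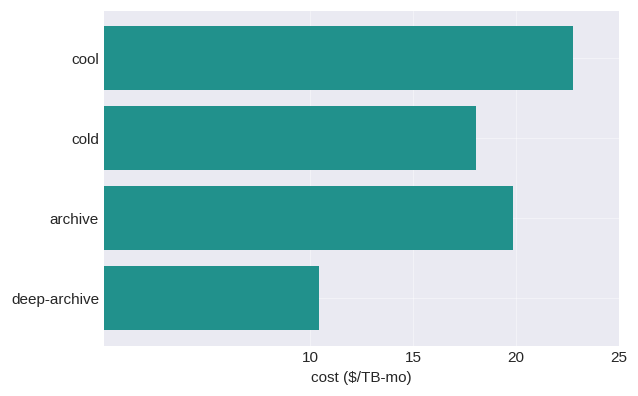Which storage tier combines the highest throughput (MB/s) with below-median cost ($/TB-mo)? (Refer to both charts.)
Chart 2 median cost ($/TB-mo) ≈ 20; below-median storage tiers: cold, deep-archive. Among those, deep-archive has the highest throughput (MB/s) (≈ 1600).

deep-archive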